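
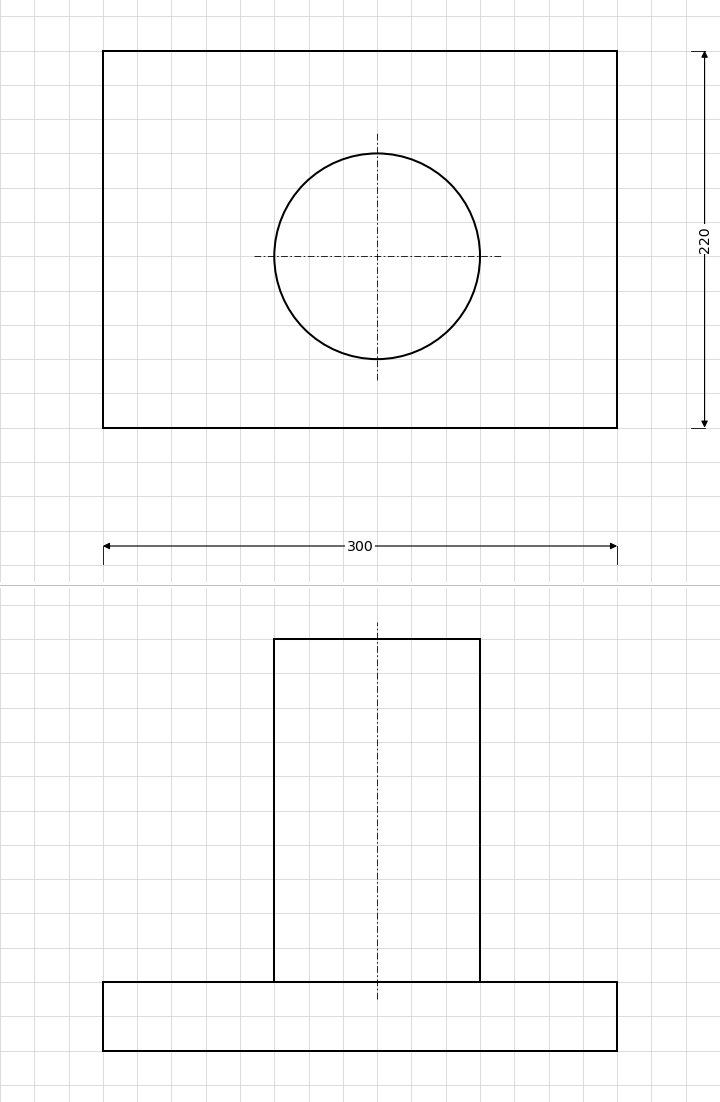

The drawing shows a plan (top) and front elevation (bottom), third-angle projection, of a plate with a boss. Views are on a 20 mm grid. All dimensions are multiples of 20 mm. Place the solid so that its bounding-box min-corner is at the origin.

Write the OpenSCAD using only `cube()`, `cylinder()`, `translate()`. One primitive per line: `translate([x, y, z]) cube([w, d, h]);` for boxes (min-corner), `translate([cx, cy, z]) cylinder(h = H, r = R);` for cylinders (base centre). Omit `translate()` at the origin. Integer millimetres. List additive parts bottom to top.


cube([300, 220, 40]);
translate([160, 100, 40]) cylinder(h = 200, r = 60);


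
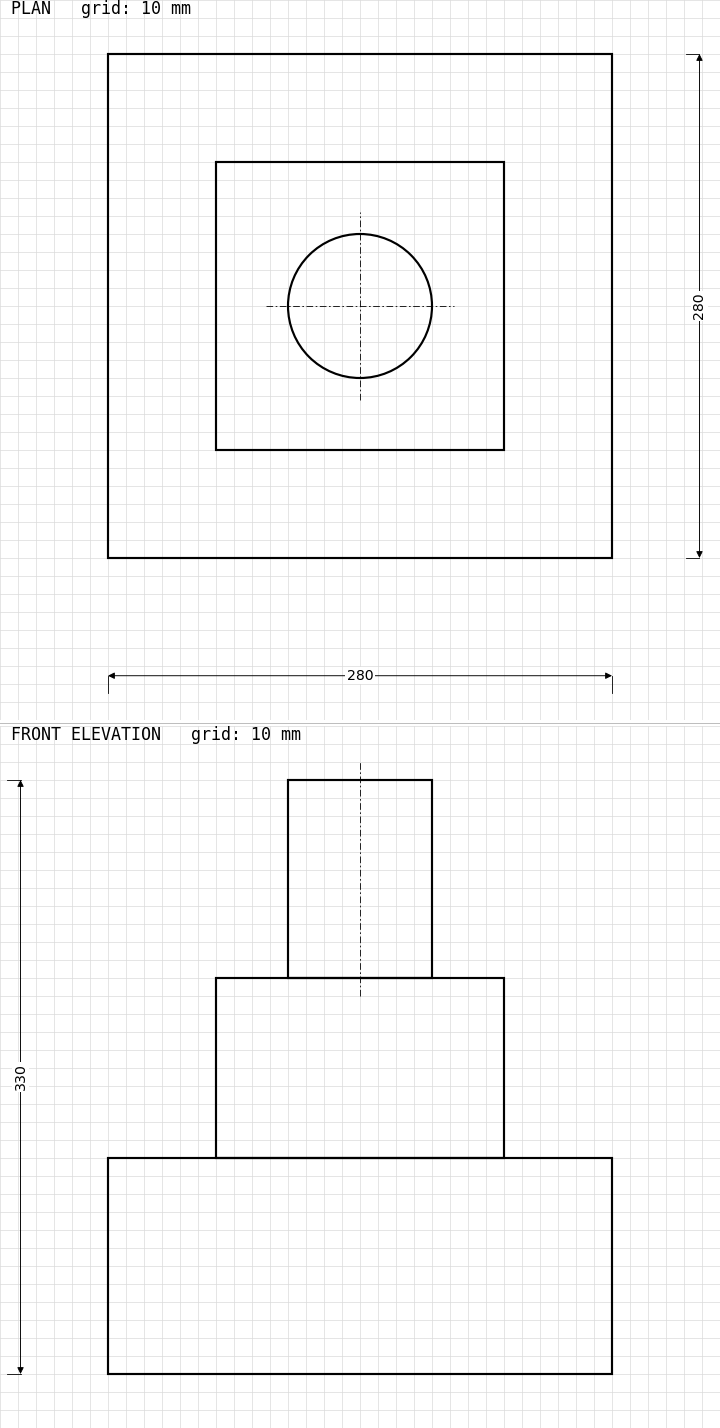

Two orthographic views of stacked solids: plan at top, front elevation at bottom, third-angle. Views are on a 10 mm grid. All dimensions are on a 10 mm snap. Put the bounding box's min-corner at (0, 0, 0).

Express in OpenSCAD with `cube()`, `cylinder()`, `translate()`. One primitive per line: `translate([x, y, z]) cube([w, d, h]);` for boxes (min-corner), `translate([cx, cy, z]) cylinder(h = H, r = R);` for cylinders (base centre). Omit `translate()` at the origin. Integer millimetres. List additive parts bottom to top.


cube([280, 280, 120]);
translate([60, 60, 120]) cube([160, 160, 100]);
translate([140, 140, 220]) cylinder(h = 110, r = 40);


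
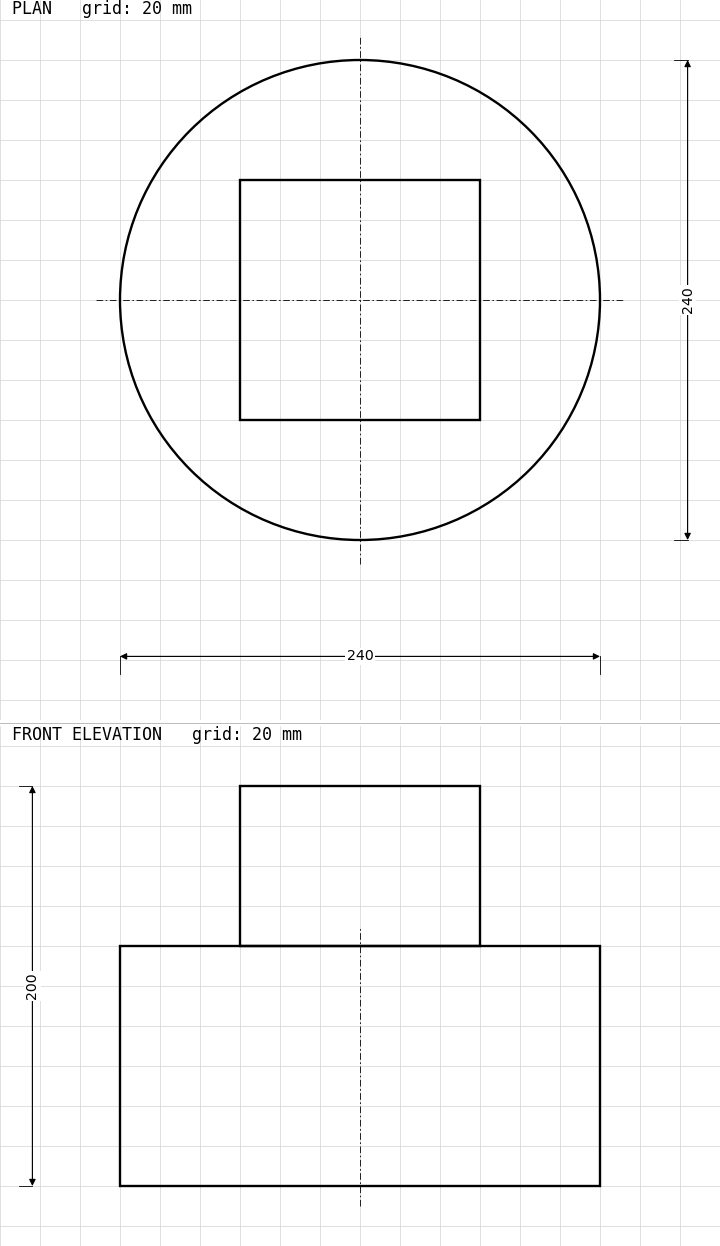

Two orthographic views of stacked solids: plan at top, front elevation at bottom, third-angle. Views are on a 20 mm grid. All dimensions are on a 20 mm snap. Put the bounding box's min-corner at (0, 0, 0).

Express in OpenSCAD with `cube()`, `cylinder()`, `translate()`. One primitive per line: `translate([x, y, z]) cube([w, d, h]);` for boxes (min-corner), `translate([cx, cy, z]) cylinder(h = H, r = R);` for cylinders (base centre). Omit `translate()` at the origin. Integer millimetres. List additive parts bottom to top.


translate([120, 120, 0]) cylinder(h = 120, r = 120);
translate([60, 60, 120]) cube([120, 120, 80]);


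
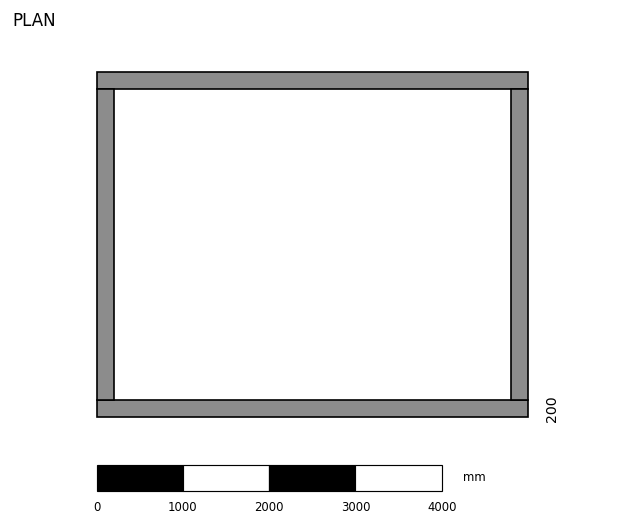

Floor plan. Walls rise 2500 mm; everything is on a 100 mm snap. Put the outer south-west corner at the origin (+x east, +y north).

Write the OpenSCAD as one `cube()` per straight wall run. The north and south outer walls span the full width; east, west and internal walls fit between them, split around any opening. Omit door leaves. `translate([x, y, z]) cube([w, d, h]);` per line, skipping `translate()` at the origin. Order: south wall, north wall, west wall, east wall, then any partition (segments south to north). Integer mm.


cube([5000, 200, 2500]);
translate([0, 3800, 0]) cube([5000, 200, 2500]);
translate([0, 200, 0]) cube([200, 3600, 2500]);
translate([4800, 200, 0]) cube([200, 3600, 2500]);


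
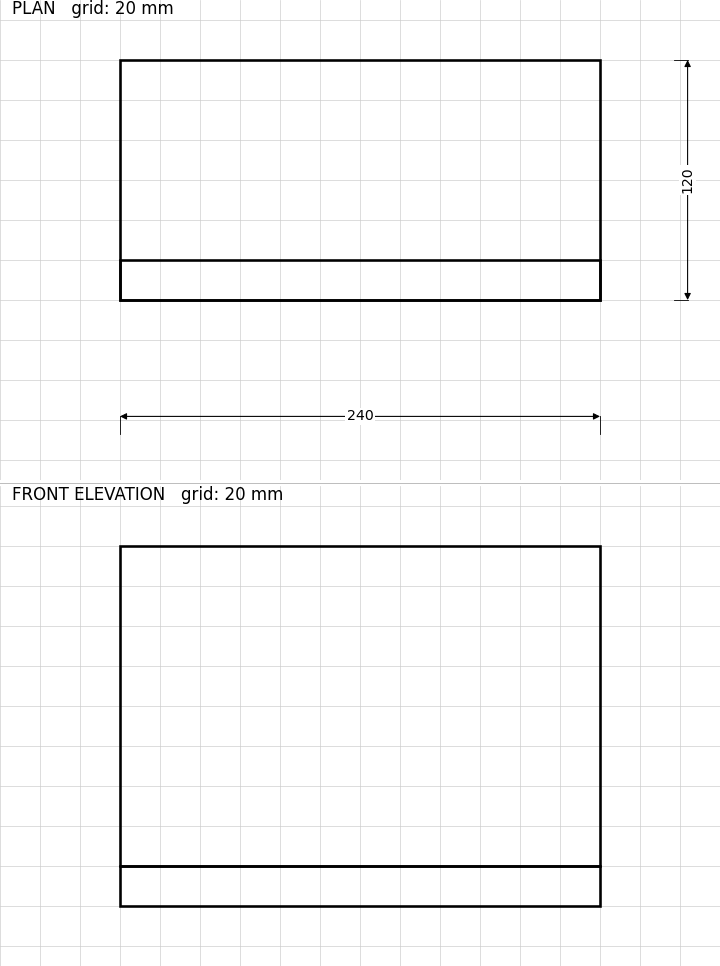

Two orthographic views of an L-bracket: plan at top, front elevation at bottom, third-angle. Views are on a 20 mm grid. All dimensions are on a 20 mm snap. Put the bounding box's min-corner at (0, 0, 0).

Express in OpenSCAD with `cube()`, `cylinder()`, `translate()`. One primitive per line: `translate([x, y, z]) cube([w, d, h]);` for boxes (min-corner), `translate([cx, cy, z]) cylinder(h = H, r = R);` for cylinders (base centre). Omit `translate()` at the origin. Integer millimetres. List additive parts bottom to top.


cube([240, 120, 20]);
translate([0, 0, 20]) cube([240, 20, 160]);


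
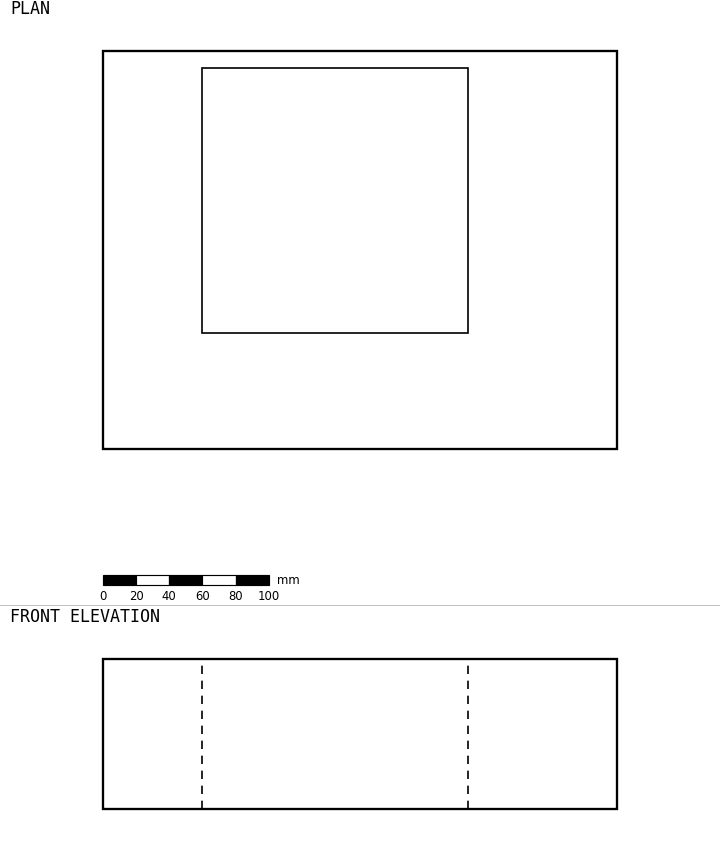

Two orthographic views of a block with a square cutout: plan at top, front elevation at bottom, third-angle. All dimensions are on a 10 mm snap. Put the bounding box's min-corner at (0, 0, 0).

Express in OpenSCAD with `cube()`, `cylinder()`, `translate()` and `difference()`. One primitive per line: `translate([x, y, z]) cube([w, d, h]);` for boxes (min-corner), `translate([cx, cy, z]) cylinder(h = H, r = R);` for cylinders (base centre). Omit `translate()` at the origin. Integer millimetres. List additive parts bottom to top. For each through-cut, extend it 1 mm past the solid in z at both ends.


difference() {
  cube([310, 240, 90]);
  translate([60, 70, -1]) cube([160, 160, 92]);
}


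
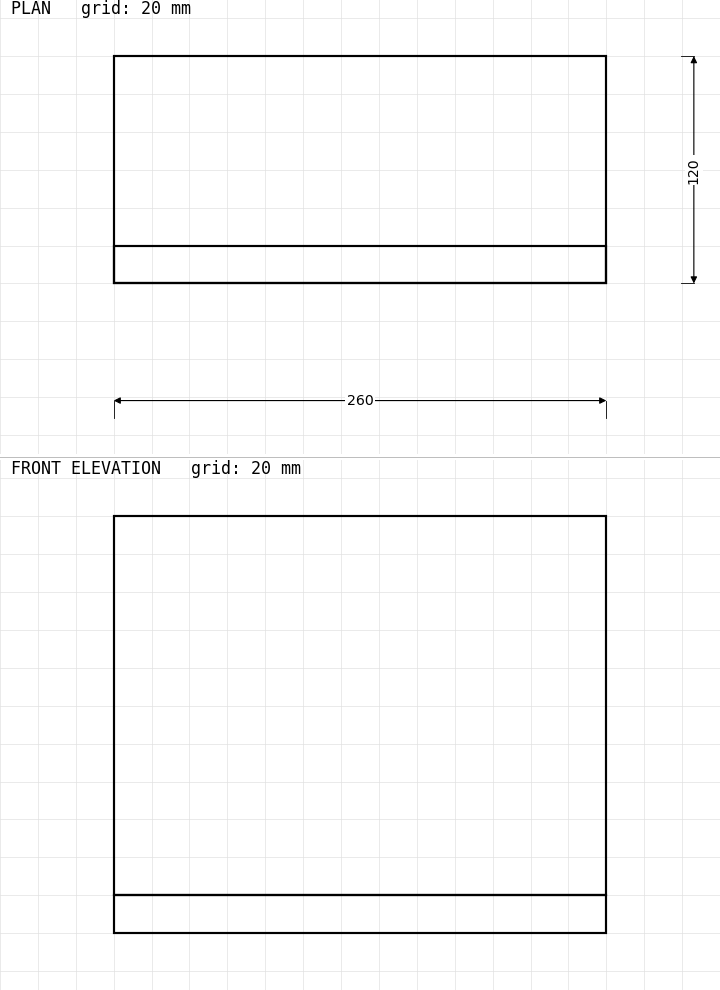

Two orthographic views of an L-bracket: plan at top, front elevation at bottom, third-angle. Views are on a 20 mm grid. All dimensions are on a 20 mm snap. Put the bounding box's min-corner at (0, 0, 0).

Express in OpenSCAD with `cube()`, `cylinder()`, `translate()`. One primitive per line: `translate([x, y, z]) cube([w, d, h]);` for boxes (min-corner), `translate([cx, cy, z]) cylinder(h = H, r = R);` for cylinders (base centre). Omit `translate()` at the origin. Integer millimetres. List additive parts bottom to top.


cube([260, 120, 20]);
translate([0, 0, 20]) cube([260, 20, 200]);


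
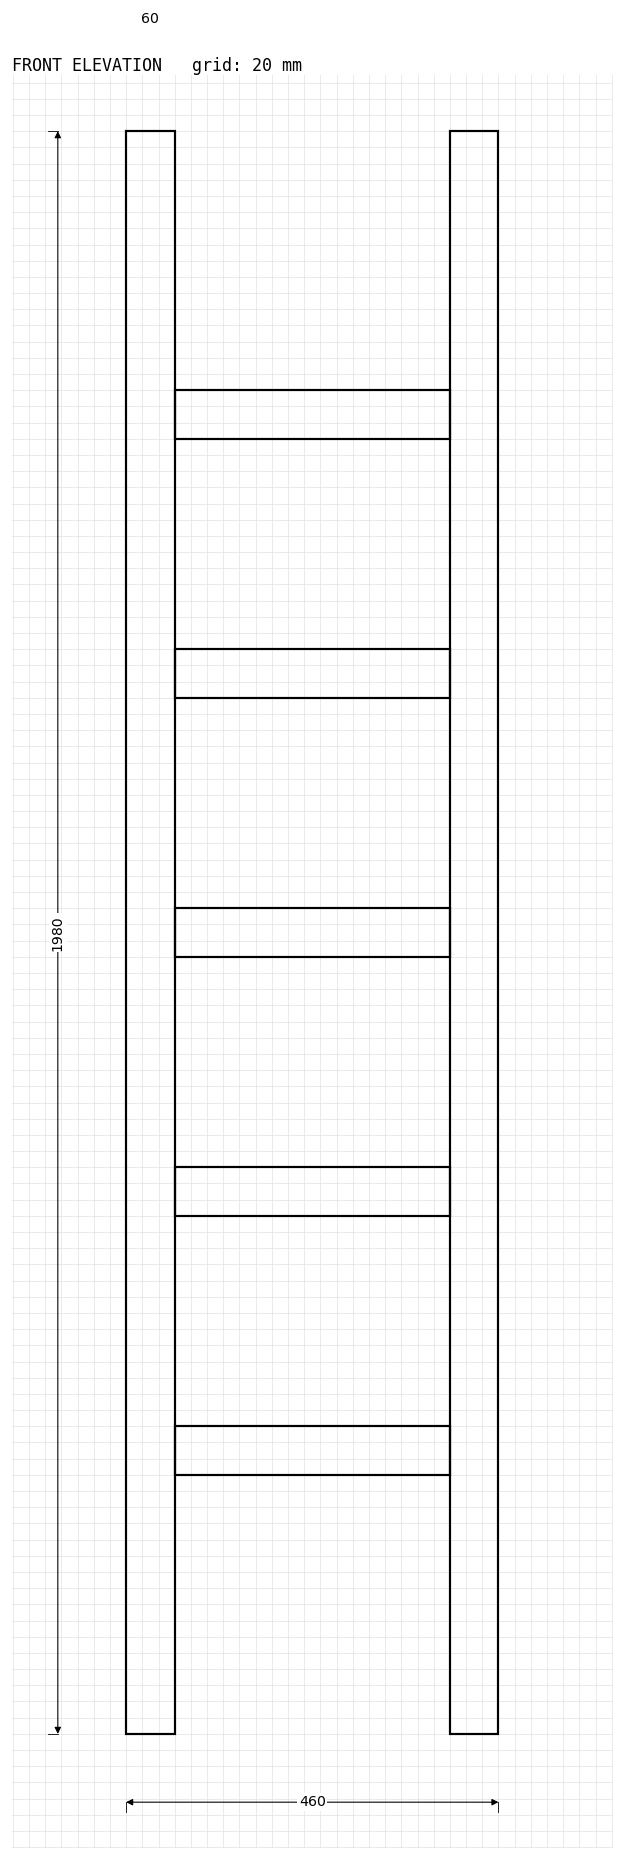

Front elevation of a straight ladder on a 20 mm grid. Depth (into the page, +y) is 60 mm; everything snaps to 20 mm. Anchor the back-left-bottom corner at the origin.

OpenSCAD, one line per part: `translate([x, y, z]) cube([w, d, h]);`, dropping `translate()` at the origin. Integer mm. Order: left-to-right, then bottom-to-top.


cube([60, 60, 1980]);
translate([60, 0, 320]) cube([340, 60, 60]);
translate([60, 0, 640]) cube([340, 60, 60]);
translate([60, 0, 960]) cube([340, 60, 60]);
translate([60, 0, 1280]) cube([340, 60, 60]);
translate([60, 0, 1600]) cube([340, 60, 60]);
translate([400, 0, 0]) cube([60, 60, 1980]);


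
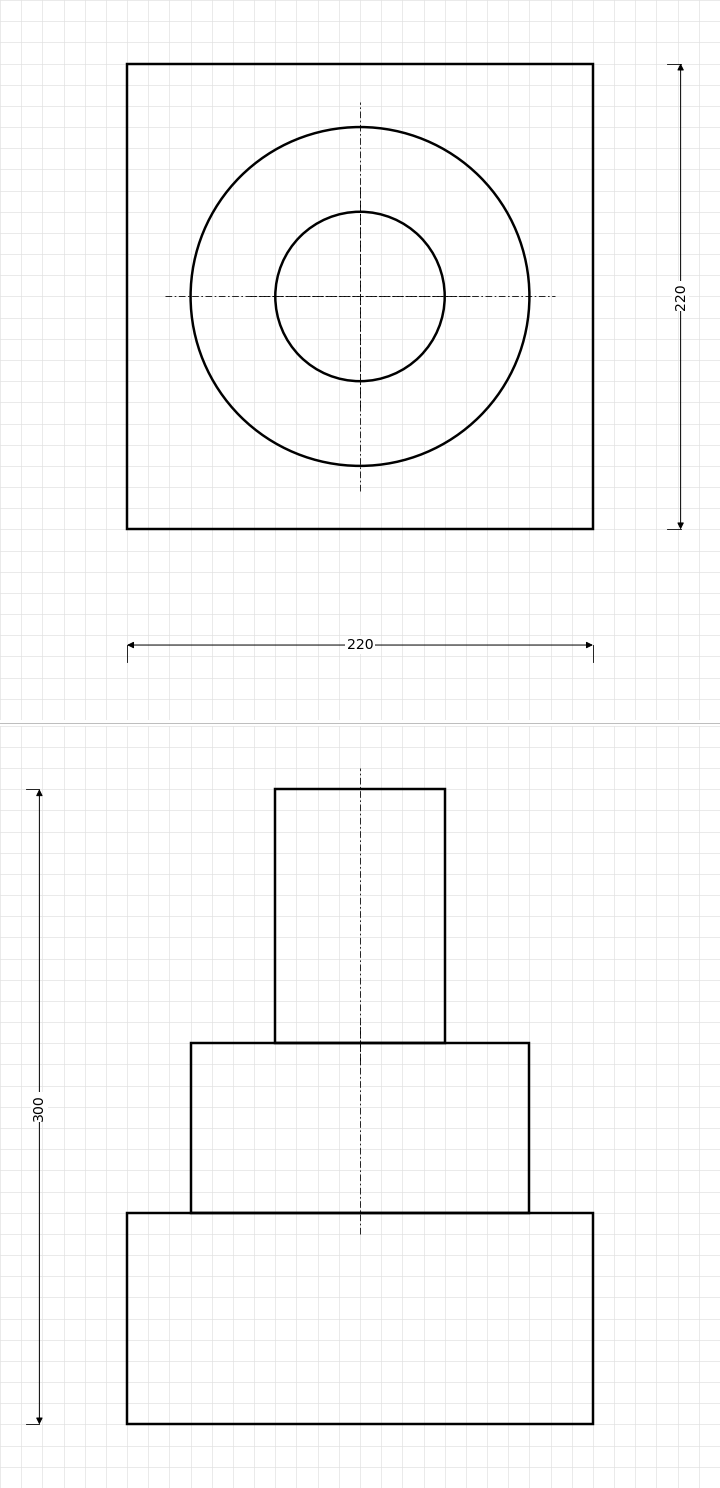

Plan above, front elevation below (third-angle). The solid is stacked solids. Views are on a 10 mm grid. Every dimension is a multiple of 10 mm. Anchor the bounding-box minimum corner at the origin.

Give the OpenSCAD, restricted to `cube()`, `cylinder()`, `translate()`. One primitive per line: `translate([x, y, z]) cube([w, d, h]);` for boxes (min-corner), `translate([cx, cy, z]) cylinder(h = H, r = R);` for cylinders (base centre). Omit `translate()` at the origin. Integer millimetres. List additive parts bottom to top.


cube([220, 220, 100]);
translate([110, 110, 100]) cylinder(h = 80, r = 80);
translate([110, 110, 180]) cylinder(h = 120, r = 40);


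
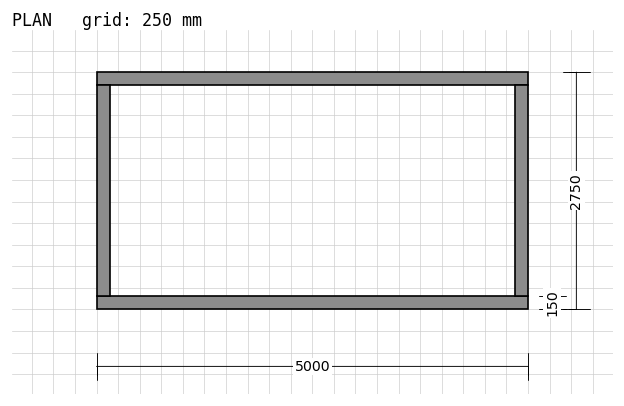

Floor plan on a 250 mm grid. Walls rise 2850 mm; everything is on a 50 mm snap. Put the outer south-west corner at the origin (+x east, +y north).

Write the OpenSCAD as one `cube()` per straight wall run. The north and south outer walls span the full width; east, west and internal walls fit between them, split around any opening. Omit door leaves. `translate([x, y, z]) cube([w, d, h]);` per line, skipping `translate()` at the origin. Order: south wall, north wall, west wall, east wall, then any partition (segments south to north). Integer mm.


cube([5000, 150, 2850]);
translate([0, 2600, 0]) cube([5000, 150, 2850]);
translate([0, 150, 0]) cube([150, 2450, 2850]);
translate([4850, 150, 0]) cube([150, 2450, 2850]);


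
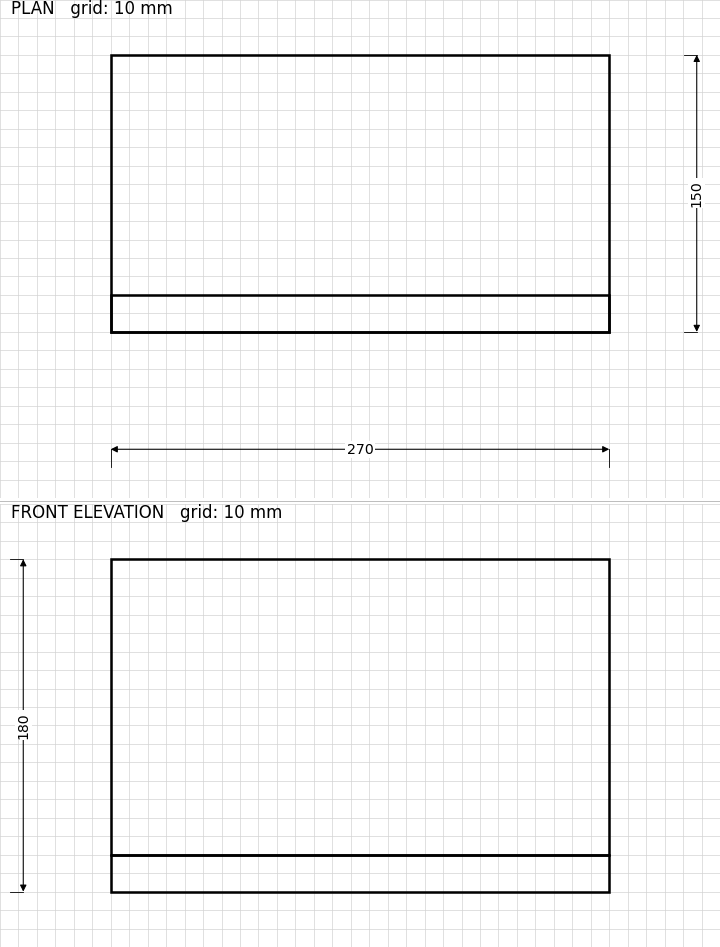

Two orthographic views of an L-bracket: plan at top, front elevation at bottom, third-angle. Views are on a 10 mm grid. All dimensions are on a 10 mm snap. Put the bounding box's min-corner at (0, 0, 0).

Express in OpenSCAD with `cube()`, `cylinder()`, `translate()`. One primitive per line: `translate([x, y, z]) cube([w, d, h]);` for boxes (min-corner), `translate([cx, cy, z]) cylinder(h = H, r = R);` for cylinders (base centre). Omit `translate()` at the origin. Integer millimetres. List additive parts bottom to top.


cube([270, 150, 20]);
translate([0, 0, 20]) cube([270, 20, 160]);


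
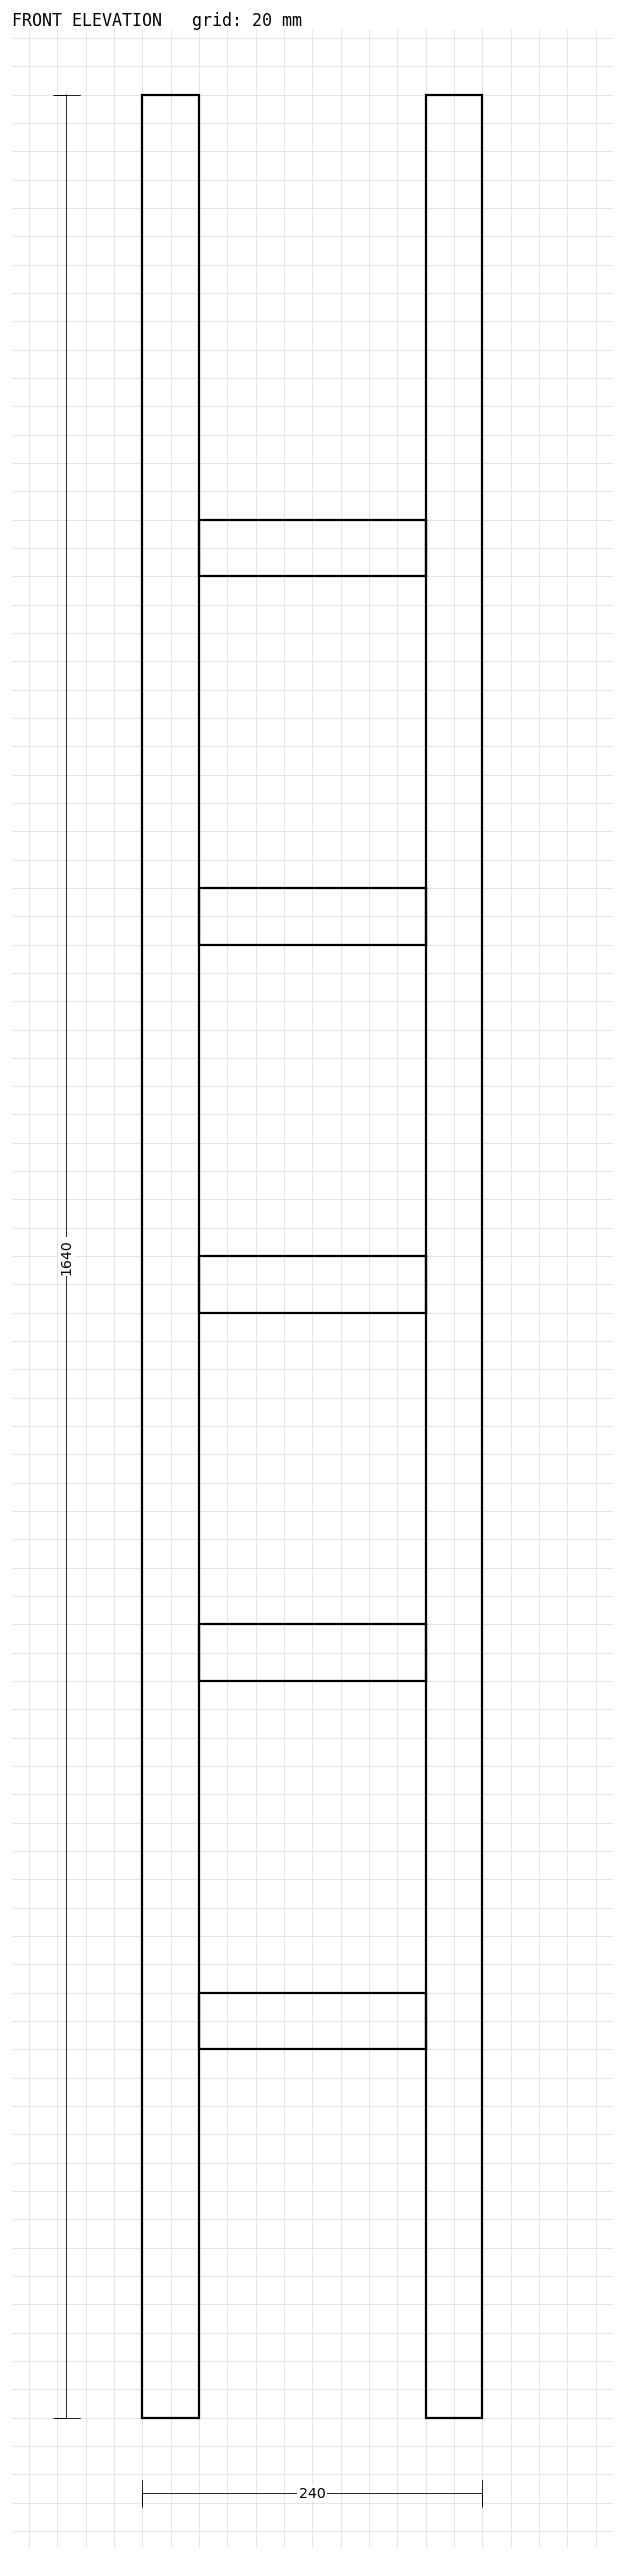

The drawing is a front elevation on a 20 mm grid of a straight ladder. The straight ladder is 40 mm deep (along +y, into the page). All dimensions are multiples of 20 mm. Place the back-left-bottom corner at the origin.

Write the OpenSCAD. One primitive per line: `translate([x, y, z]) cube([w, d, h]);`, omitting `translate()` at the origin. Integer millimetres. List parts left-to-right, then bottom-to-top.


cube([40, 40, 1640]);
translate([40, 0, 260]) cube([160, 40, 40]);
translate([40, 0, 520]) cube([160, 40, 40]);
translate([40, 0, 780]) cube([160, 40, 40]);
translate([40, 0, 1040]) cube([160, 40, 40]);
translate([40, 0, 1300]) cube([160, 40, 40]);
translate([200, 0, 0]) cube([40, 40, 1640]);


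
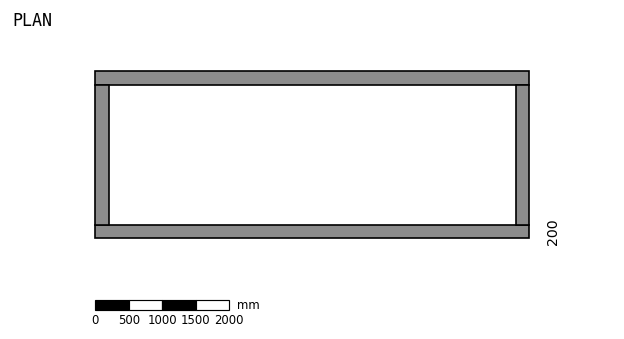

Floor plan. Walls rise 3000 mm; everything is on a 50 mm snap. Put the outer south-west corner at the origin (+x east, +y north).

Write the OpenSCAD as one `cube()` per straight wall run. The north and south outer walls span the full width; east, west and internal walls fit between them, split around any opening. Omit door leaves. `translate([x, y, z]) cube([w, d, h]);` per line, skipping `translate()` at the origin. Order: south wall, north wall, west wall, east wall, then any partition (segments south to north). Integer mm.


cube([6500, 200, 3000]);
translate([0, 2300, 0]) cube([6500, 200, 3000]);
translate([0, 200, 0]) cube([200, 2100, 3000]);
translate([6300, 200, 0]) cube([200, 2100, 3000]);


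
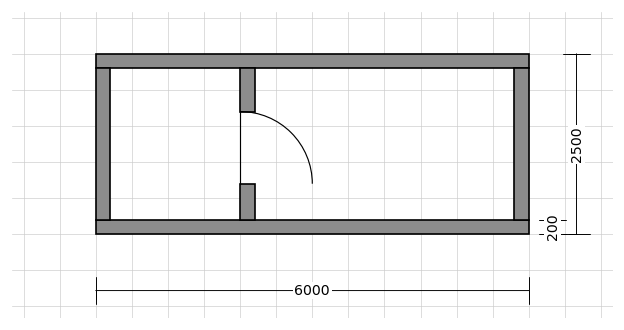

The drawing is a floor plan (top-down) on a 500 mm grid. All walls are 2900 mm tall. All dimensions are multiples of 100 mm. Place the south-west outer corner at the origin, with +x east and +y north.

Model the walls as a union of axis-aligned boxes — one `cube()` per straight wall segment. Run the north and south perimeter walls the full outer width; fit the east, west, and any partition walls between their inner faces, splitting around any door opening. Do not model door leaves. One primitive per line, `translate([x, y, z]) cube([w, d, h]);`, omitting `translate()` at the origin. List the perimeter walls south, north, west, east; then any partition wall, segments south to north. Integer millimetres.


cube([6000, 200, 2900]);
translate([0, 2300, 0]) cube([6000, 200, 2900]);
translate([0, 200, 0]) cube([200, 2100, 2900]);
translate([5800, 200, 0]) cube([200, 2100, 2900]);
translate([2000, 200, 0]) cube([200, 500, 2900]);
translate([2000, 1700, 0]) cube([200, 600, 2900]);


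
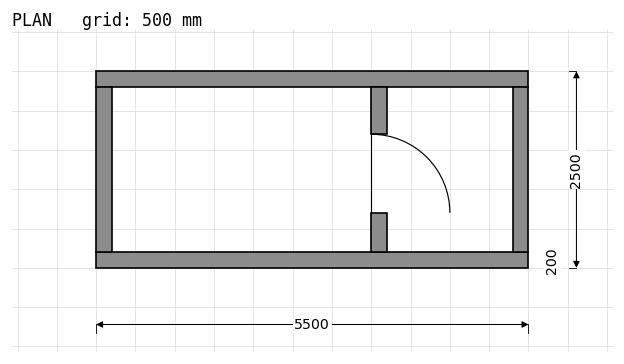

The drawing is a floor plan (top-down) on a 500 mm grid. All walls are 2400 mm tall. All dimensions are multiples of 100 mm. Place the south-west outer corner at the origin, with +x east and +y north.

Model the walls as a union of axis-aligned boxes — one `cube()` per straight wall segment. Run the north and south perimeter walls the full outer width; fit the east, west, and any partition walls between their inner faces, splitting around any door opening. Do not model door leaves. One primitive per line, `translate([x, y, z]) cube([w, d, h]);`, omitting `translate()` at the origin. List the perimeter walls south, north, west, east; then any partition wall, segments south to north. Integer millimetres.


cube([5500, 200, 2400]);
translate([0, 2300, 0]) cube([5500, 200, 2400]);
translate([0, 200, 0]) cube([200, 2100, 2400]);
translate([5300, 200, 0]) cube([200, 2100, 2400]);
translate([3500, 200, 0]) cube([200, 500, 2400]);
translate([3500, 1700, 0]) cube([200, 600, 2400]);


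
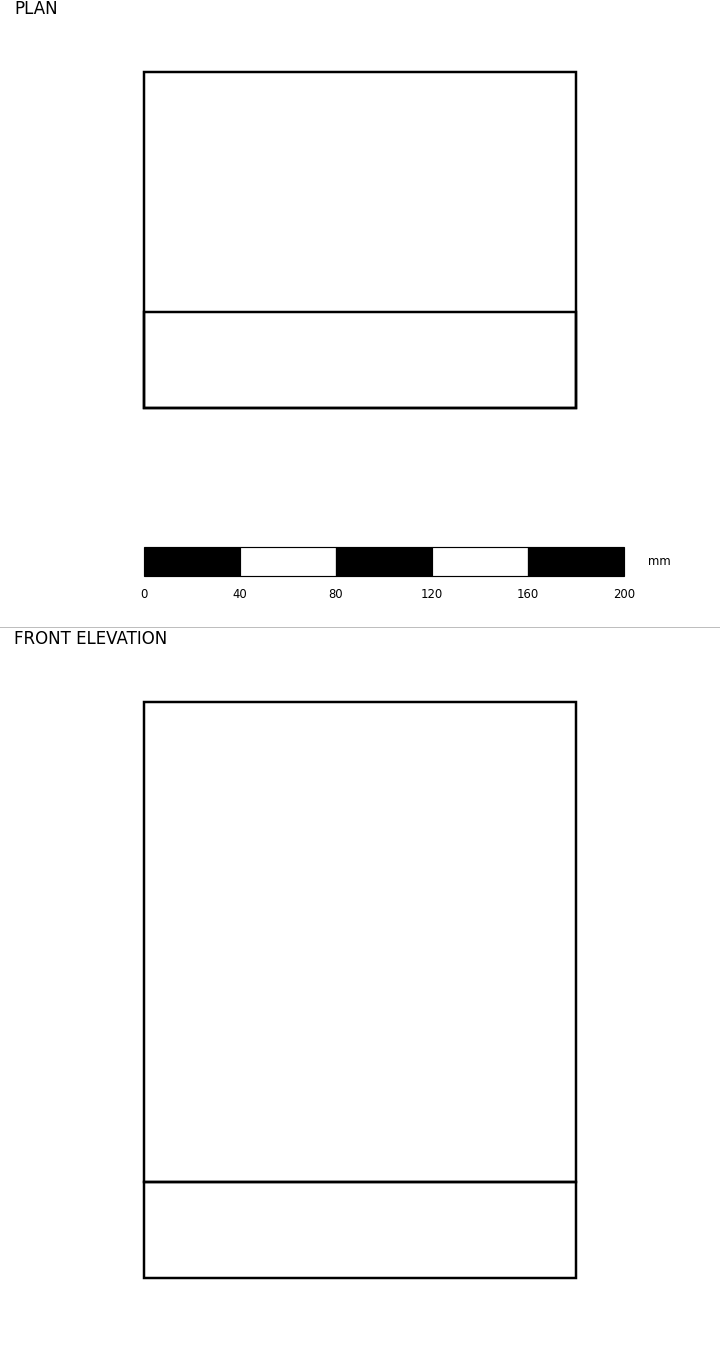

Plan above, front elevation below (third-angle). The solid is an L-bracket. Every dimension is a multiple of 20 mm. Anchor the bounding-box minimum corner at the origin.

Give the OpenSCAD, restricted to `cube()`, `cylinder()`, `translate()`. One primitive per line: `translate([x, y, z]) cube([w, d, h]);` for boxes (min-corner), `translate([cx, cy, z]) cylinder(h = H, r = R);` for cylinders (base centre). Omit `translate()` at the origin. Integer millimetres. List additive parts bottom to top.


cube([180, 140, 40]);
translate([0, 0, 40]) cube([180, 40, 200]);


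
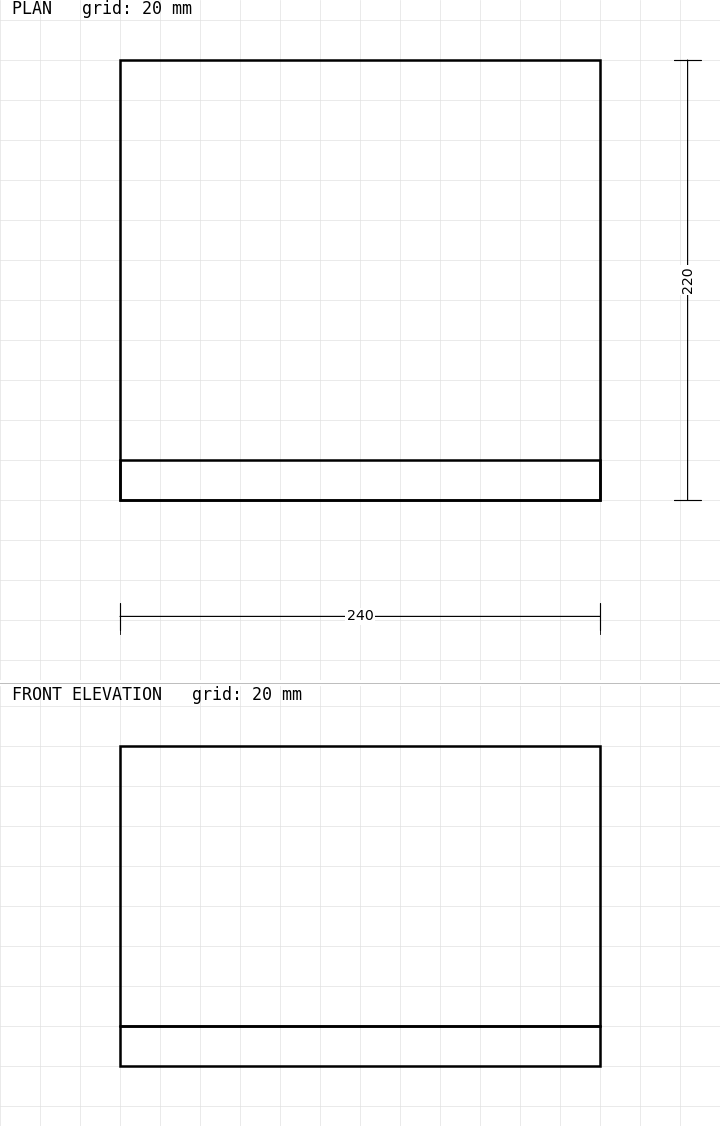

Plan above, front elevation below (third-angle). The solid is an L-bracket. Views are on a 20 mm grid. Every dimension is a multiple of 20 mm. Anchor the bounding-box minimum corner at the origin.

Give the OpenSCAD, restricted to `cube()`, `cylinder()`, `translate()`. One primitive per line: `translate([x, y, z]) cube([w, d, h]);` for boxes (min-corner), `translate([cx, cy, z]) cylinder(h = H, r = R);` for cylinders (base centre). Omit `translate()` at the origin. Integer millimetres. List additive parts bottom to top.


cube([240, 220, 20]);
translate([0, 0, 20]) cube([240, 20, 140]);


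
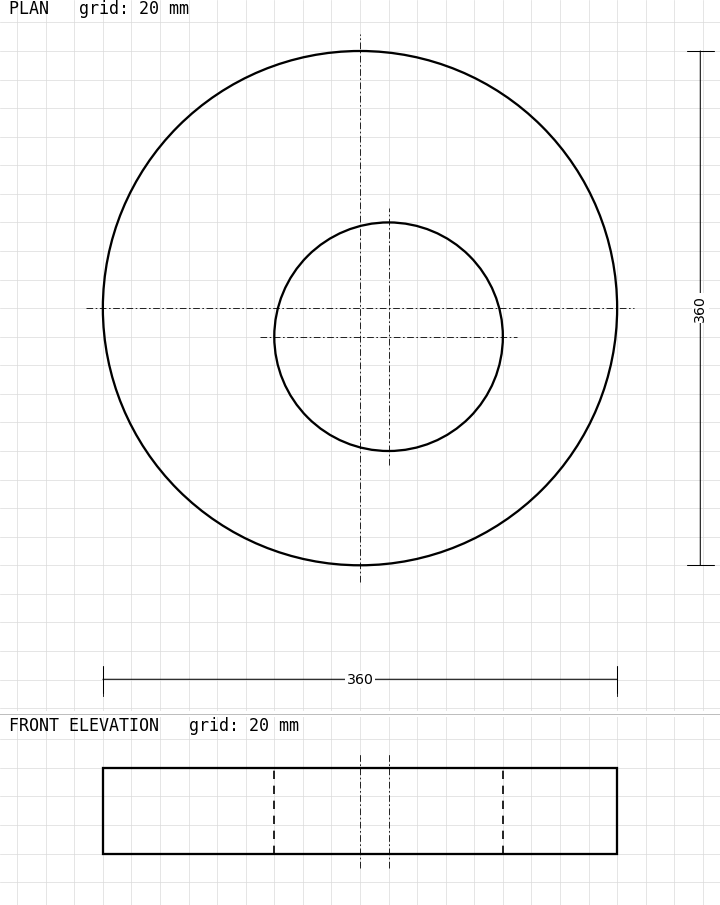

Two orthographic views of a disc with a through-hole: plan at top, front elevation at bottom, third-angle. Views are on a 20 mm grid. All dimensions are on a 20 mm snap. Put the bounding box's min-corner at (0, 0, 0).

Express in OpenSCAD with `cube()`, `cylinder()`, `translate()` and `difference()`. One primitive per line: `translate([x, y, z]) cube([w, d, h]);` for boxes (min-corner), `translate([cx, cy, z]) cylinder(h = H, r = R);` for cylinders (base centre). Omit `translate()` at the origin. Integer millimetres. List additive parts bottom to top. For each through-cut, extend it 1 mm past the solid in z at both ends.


difference() {
  translate([180, 180, 0]) cylinder(h = 60, r = 180);
  translate([200, 160, -1]) cylinder(h = 62, r = 80);
}


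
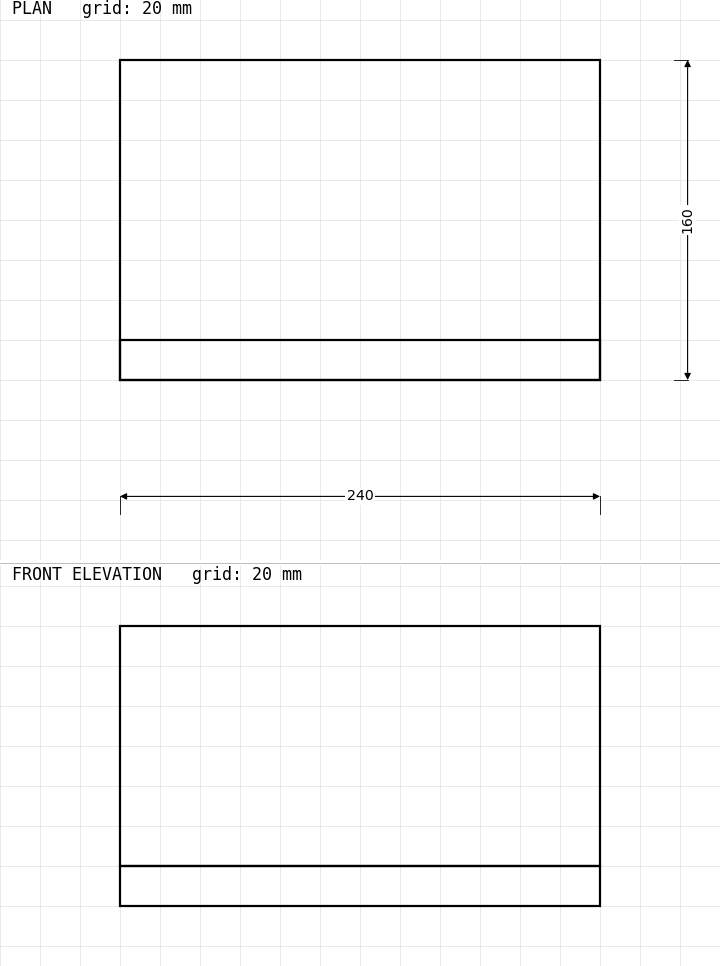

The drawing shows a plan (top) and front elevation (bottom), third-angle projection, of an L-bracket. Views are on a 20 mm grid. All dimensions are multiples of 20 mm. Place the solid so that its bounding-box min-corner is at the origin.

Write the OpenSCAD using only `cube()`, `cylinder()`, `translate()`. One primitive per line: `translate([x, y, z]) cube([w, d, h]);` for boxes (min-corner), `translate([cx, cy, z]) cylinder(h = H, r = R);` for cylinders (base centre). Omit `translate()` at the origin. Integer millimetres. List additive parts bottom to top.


cube([240, 160, 20]);
translate([0, 0, 20]) cube([240, 20, 120]);


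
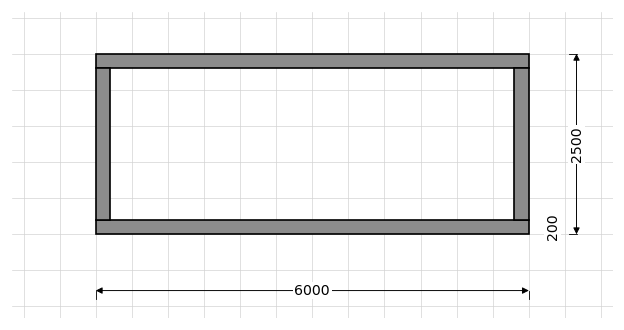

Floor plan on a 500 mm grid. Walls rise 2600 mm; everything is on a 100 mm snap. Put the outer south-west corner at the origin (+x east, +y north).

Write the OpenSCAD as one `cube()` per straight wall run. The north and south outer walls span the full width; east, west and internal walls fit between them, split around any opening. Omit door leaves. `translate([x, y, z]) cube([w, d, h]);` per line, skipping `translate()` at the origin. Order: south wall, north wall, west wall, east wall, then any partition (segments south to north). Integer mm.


cube([6000, 200, 2600]);
translate([0, 2300, 0]) cube([6000, 200, 2600]);
translate([0, 200, 0]) cube([200, 2100, 2600]);
translate([5800, 200, 0]) cube([200, 2100, 2600]);


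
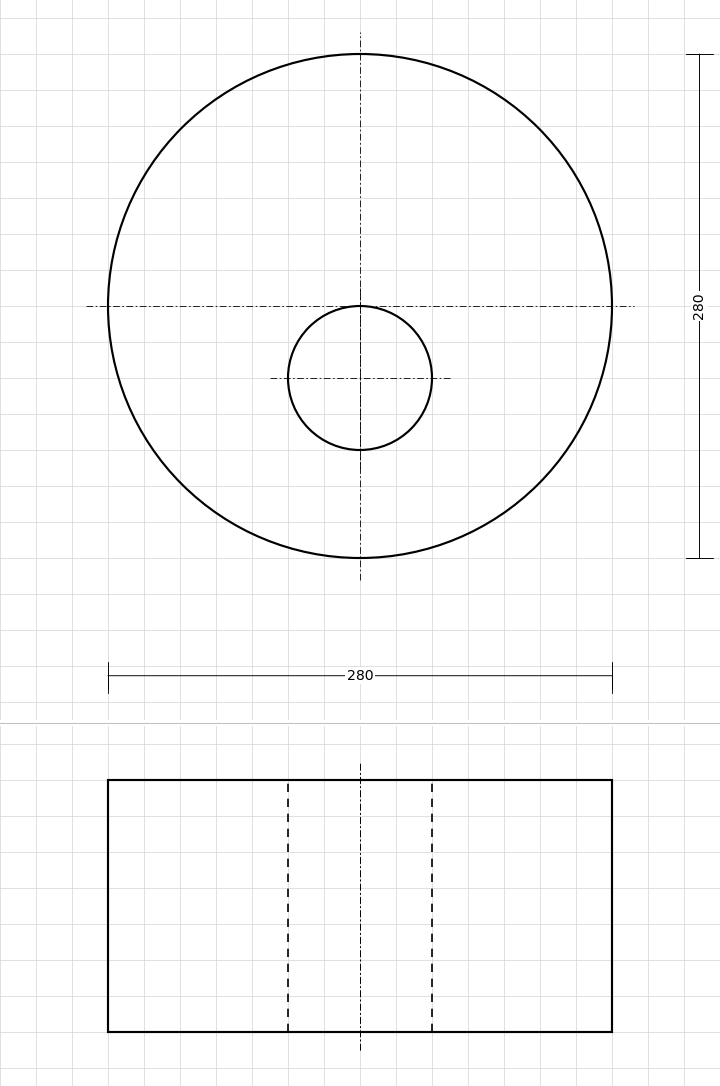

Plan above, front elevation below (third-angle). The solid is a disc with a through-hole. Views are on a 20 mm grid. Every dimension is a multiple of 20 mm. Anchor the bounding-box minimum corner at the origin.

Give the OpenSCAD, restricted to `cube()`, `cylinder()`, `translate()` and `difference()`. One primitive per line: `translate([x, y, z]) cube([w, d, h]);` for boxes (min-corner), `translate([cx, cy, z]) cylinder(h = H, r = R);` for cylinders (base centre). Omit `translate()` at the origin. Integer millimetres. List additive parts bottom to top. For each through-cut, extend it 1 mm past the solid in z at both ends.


difference() {
  translate([140, 140, 0]) cylinder(h = 140, r = 140);
  translate([140, 100, -1]) cylinder(h = 142, r = 40);
}


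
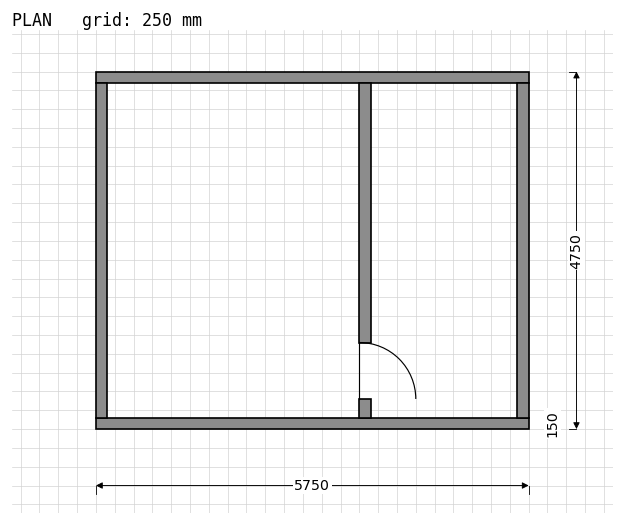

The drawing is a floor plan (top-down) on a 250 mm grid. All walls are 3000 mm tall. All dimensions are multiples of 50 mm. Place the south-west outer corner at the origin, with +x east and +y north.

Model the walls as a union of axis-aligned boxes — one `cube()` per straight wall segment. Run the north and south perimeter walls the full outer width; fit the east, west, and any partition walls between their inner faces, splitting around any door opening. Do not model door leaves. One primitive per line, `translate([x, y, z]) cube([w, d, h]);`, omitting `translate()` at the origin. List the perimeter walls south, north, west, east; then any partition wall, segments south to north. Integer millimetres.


cube([5750, 150, 3000]);
translate([0, 4600, 0]) cube([5750, 150, 3000]);
translate([0, 150, 0]) cube([150, 4450, 3000]);
translate([5600, 150, 0]) cube([150, 4450, 3000]);
translate([3500, 150, 0]) cube([150, 250, 3000]);
translate([3500, 1150, 0]) cube([150, 3450, 3000]);


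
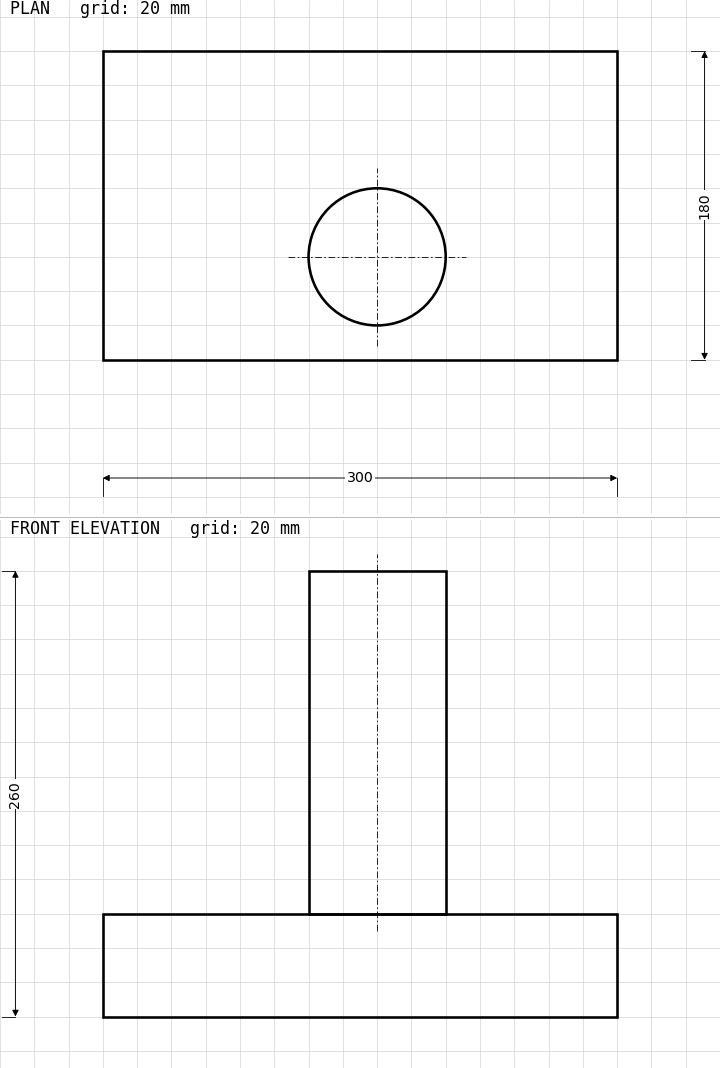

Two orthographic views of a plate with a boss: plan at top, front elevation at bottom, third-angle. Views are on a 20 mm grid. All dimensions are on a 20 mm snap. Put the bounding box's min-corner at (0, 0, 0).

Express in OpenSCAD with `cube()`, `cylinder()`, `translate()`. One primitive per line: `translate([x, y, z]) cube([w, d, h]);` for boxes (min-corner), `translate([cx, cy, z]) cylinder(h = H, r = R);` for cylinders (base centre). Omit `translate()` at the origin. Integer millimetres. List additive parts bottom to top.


cube([300, 180, 60]);
translate([160, 60, 60]) cylinder(h = 200, r = 40);


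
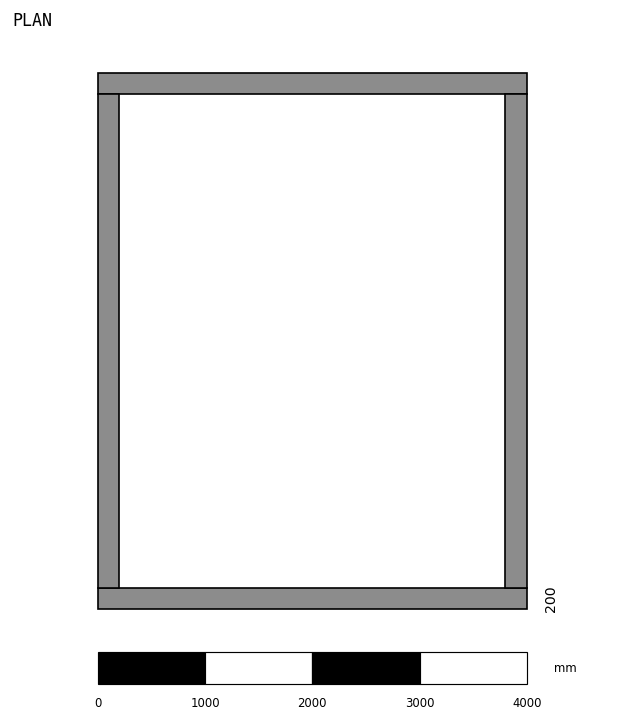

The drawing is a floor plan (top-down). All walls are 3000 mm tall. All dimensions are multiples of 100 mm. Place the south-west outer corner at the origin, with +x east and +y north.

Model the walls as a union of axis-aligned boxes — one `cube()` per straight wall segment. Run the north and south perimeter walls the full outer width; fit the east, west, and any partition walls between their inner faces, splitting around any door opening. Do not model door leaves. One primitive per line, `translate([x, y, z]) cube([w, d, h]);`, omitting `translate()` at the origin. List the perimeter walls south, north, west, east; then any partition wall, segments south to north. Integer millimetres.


cube([4000, 200, 3000]);
translate([0, 4800, 0]) cube([4000, 200, 3000]);
translate([0, 200, 0]) cube([200, 4600, 3000]);
translate([3800, 200, 0]) cube([200, 4600, 3000]);


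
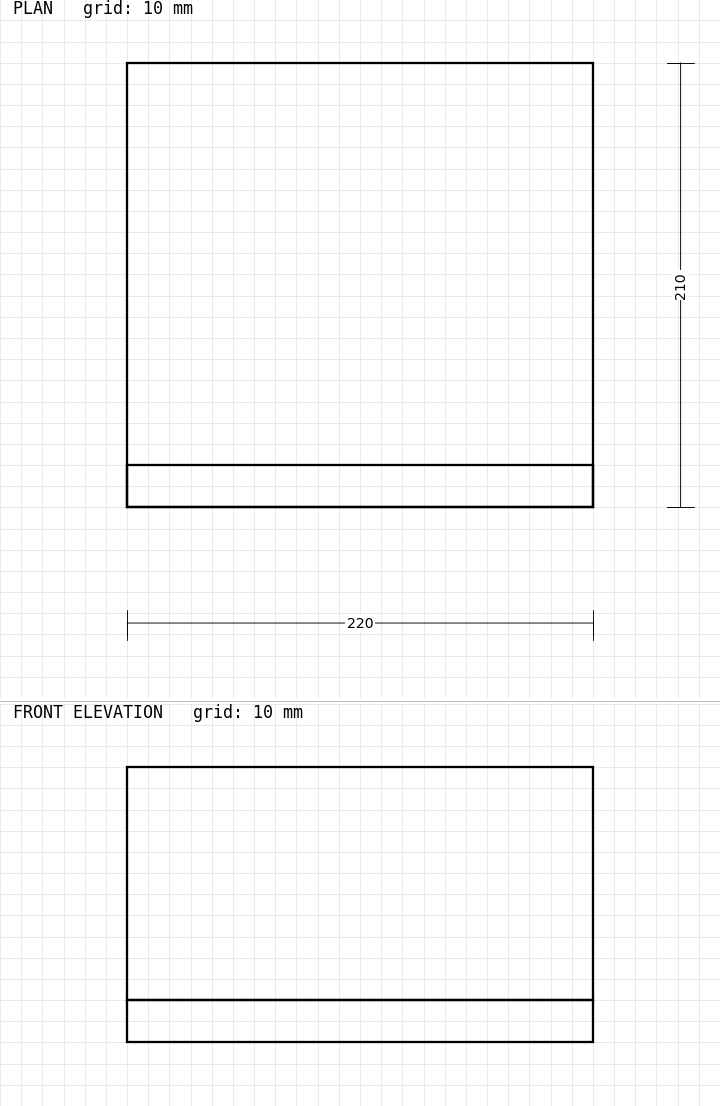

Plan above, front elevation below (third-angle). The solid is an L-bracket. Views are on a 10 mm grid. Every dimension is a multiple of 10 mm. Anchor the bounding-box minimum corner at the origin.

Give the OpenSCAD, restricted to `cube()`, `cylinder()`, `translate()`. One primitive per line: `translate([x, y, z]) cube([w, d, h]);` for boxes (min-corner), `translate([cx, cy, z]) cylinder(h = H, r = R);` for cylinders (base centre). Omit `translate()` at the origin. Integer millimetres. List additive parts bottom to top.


cube([220, 210, 20]);
translate([0, 0, 20]) cube([220, 20, 110]);


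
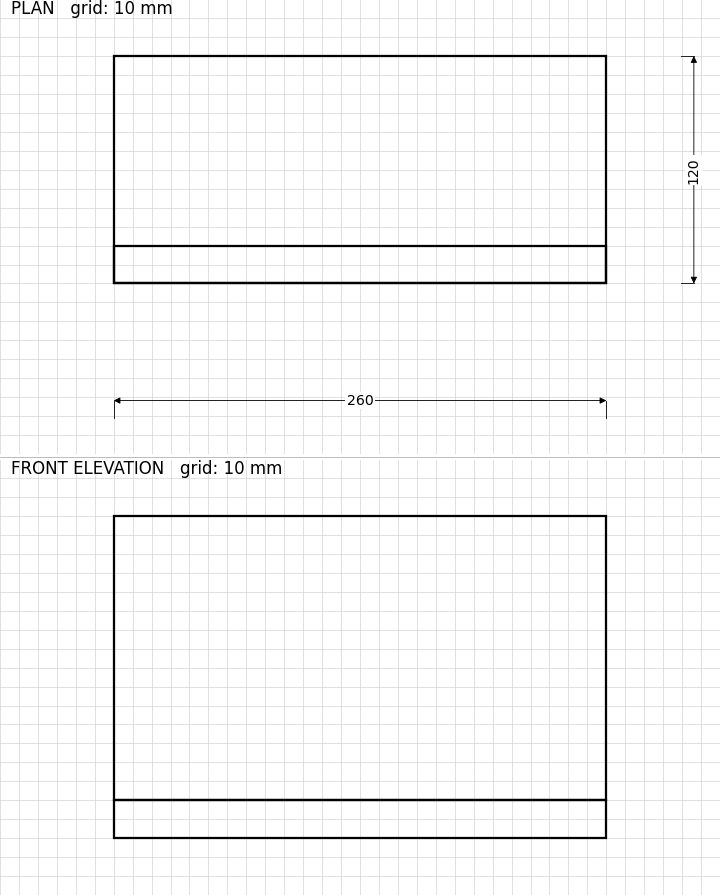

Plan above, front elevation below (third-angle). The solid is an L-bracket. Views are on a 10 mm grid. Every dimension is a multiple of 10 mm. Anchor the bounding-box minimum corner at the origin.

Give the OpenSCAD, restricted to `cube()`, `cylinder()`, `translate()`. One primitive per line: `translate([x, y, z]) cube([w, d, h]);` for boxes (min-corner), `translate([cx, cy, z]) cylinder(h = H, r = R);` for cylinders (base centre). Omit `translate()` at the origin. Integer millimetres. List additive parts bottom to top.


cube([260, 120, 20]);
translate([0, 0, 20]) cube([260, 20, 150]);


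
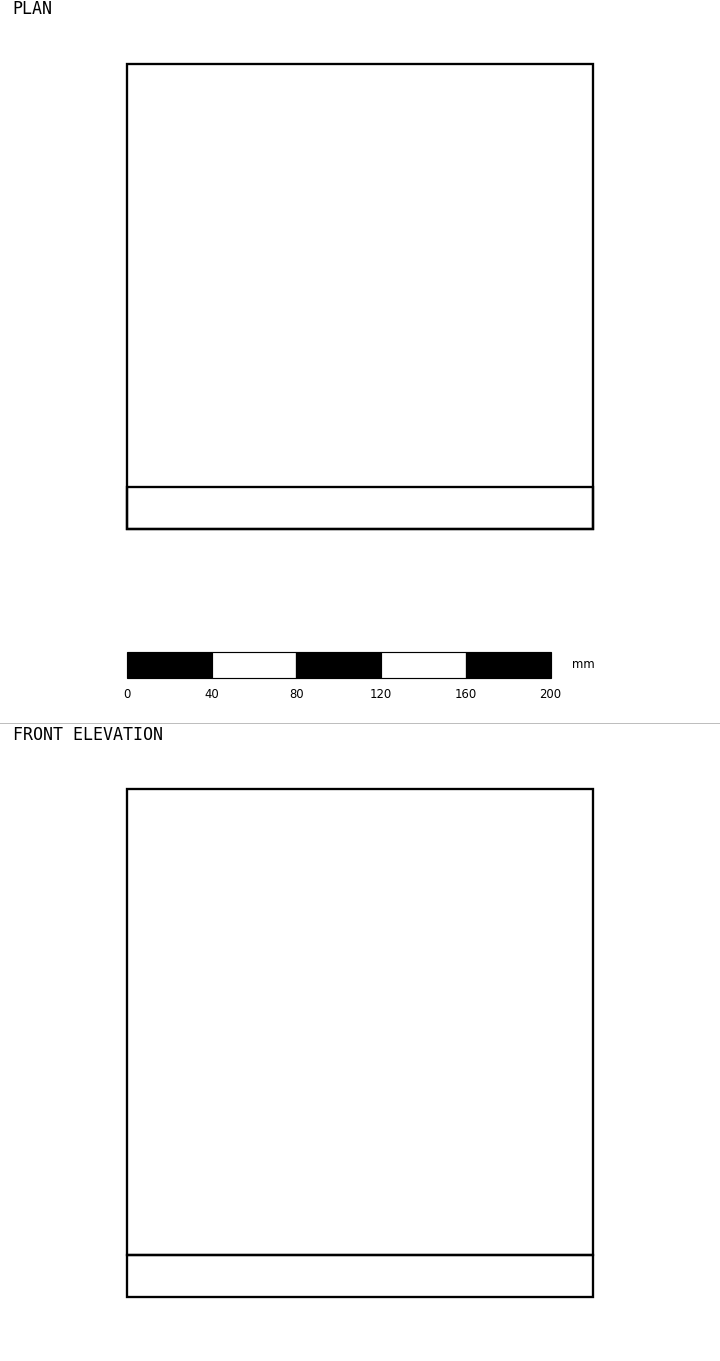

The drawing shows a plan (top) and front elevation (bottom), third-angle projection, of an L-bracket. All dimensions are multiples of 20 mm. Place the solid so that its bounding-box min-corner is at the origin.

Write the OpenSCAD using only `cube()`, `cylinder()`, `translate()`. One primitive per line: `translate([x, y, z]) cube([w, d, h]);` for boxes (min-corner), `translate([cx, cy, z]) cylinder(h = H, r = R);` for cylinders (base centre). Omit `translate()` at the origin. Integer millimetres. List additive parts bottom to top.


cube([220, 220, 20]);
translate([0, 0, 20]) cube([220, 20, 220]);


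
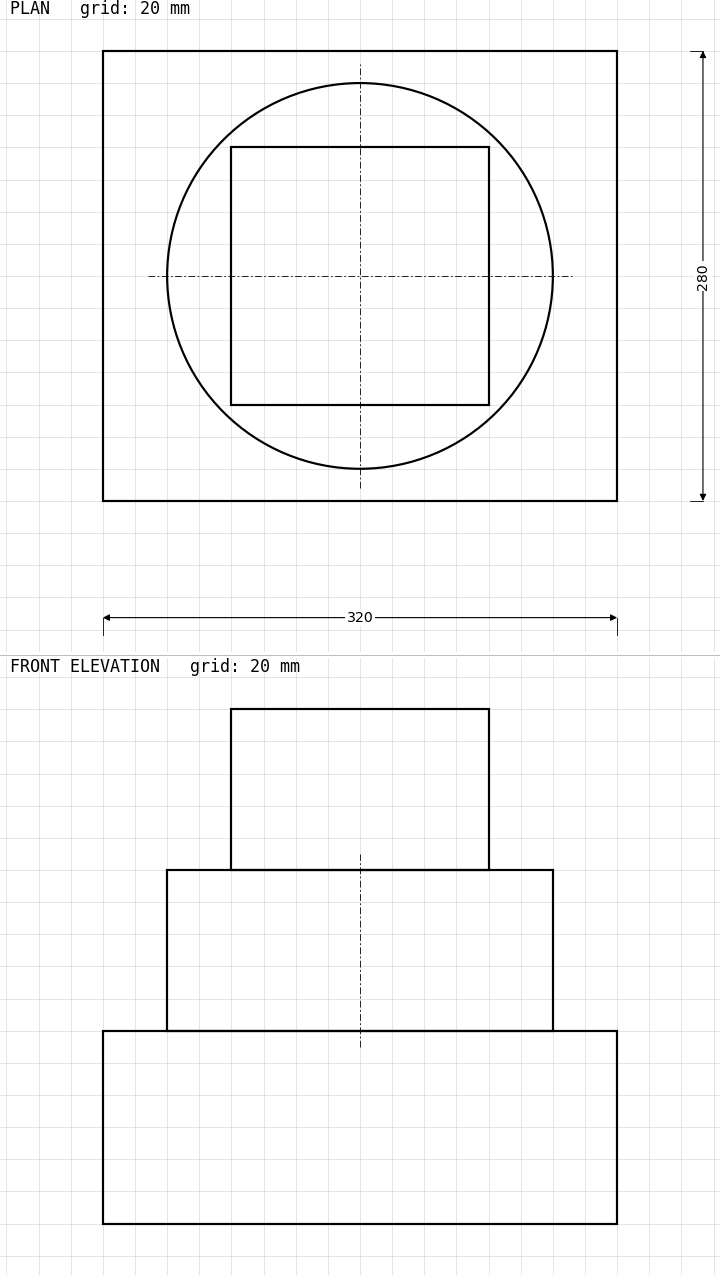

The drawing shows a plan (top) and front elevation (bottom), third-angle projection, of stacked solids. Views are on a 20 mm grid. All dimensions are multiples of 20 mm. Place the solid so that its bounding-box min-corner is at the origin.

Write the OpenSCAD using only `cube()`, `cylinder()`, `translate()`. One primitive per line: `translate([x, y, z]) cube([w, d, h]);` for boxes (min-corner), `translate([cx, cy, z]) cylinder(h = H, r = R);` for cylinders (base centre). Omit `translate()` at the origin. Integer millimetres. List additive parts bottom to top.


cube([320, 280, 120]);
translate([160, 140, 120]) cylinder(h = 100, r = 120);
translate([80, 60, 220]) cube([160, 160, 100]);


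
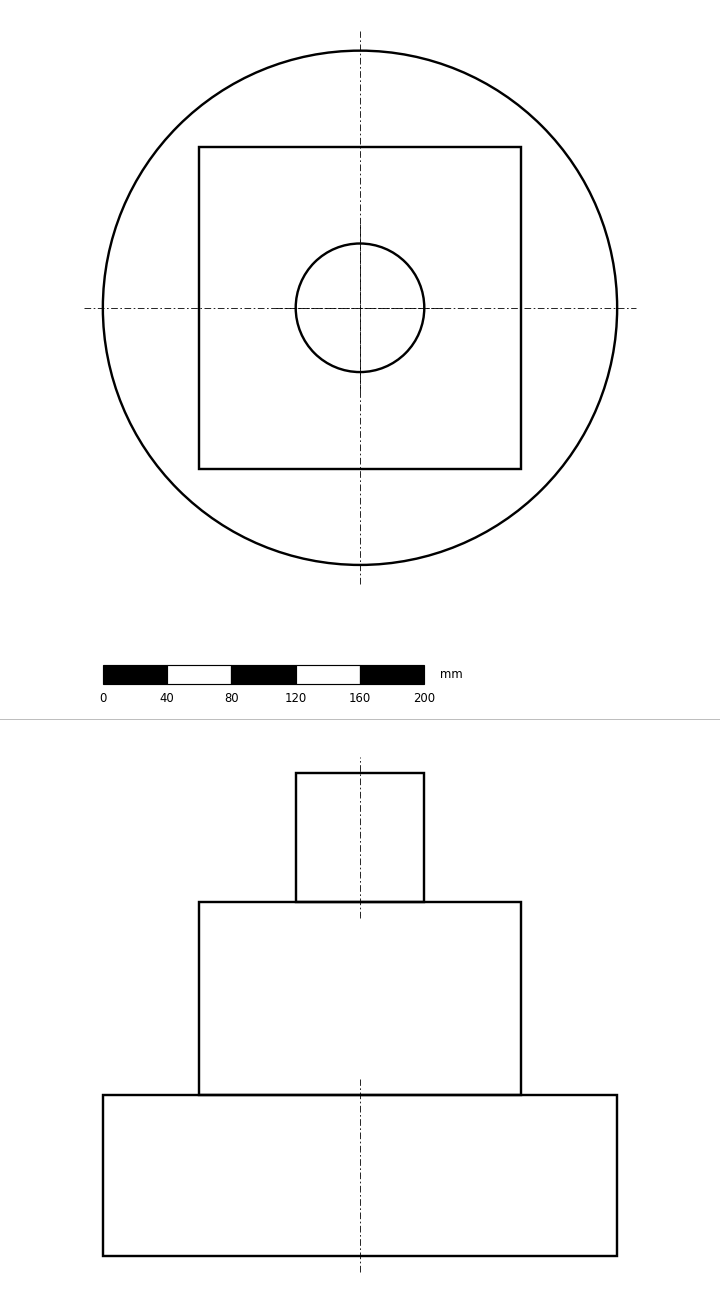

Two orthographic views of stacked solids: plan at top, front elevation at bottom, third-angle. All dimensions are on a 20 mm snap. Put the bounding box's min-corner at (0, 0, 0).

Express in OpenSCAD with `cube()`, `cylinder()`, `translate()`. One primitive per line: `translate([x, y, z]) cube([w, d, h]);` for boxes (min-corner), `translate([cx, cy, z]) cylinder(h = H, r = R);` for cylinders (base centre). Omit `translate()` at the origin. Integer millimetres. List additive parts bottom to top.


translate([160, 160, 0]) cylinder(h = 100, r = 160);
translate([60, 60, 100]) cube([200, 200, 120]);
translate([160, 160, 220]) cylinder(h = 80, r = 40);


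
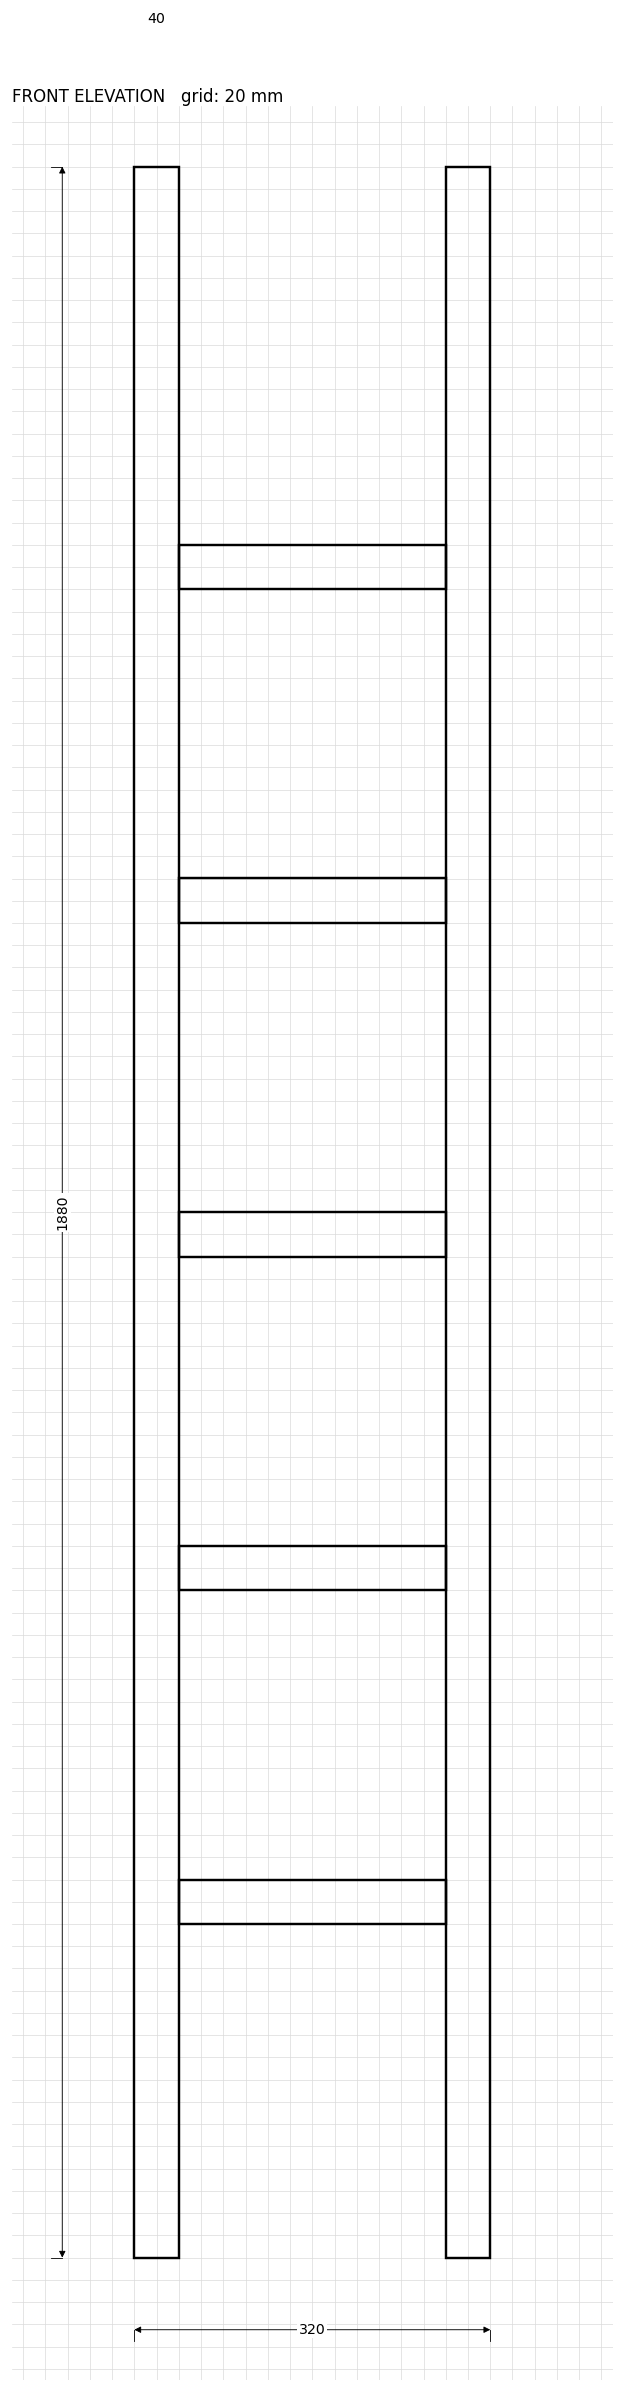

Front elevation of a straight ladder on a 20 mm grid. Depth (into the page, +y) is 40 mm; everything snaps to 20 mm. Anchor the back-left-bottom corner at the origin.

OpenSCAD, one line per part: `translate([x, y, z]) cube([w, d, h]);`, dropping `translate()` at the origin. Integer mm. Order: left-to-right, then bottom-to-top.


cube([40, 40, 1880]);
translate([40, 0, 300]) cube([240, 40, 40]);
translate([40, 0, 600]) cube([240, 40, 40]);
translate([40, 0, 900]) cube([240, 40, 40]);
translate([40, 0, 1200]) cube([240, 40, 40]);
translate([40, 0, 1500]) cube([240, 40, 40]);
translate([280, 0, 0]) cube([40, 40, 1880]);


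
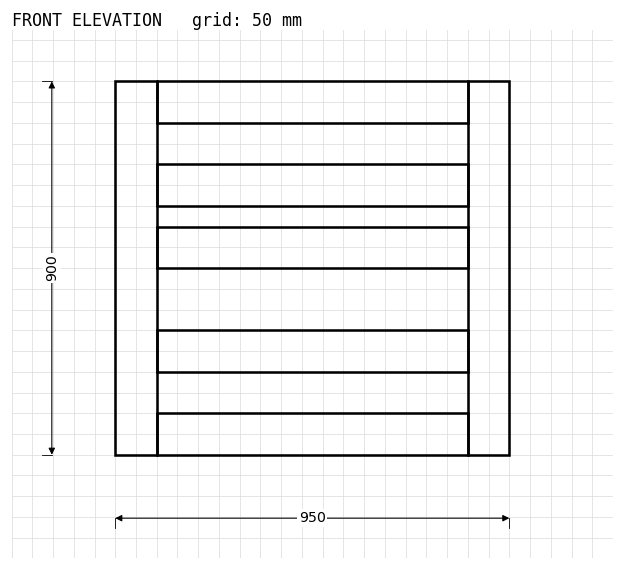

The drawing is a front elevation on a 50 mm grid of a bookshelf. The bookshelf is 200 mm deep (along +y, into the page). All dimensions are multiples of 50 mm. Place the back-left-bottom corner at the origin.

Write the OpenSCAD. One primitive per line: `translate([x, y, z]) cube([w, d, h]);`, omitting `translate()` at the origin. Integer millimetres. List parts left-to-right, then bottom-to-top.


cube([100, 200, 900]);
translate([100, 0, 0]) cube([750, 200, 100]);
translate([100, 0, 200]) cube([750, 200, 100]);
translate([100, 0, 450]) cube([750, 200, 100]);
translate([100, 0, 600]) cube([750, 200, 100]);
translate([100, 0, 800]) cube([750, 200, 100]);
translate([850, 0, 0]) cube([100, 200, 900]);


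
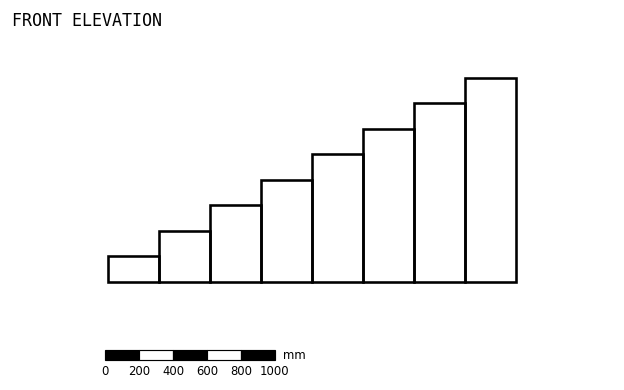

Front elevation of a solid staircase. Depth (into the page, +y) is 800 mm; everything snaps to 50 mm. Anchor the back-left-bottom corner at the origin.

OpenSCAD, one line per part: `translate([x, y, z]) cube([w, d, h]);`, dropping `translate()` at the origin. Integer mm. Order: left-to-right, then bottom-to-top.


cube([300, 800, 150]);
translate([300, 0, 0]) cube([300, 800, 300]);
translate([600, 0, 0]) cube([300, 800, 450]);
translate([900, 0, 0]) cube([300, 800, 600]);
translate([1200, 0, 0]) cube([300, 800, 750]);
translate([1500, 0, 0]) cube([300, 800, 900]);
translate([1800, 0, 0]) cube([300, 800, 1050]);
translate([2100, 0, 0]) cube([300, 800, 1200]);


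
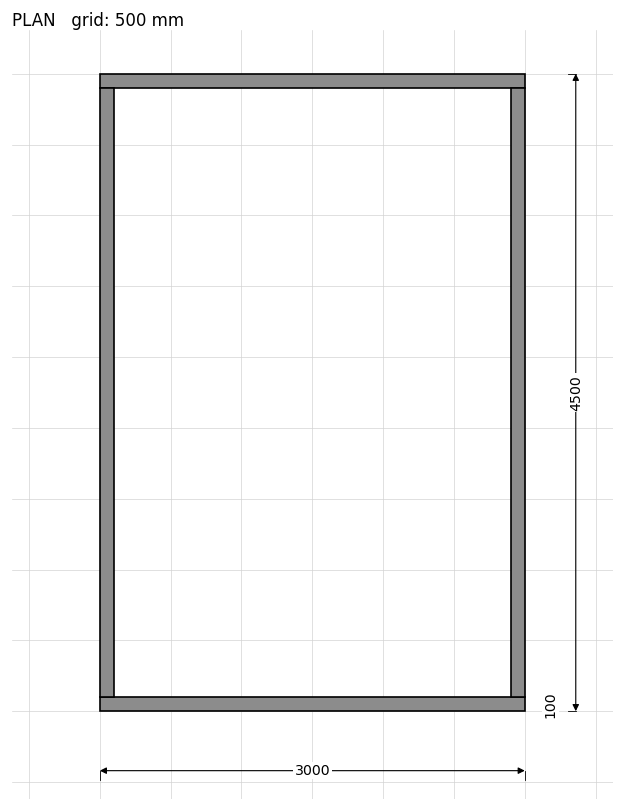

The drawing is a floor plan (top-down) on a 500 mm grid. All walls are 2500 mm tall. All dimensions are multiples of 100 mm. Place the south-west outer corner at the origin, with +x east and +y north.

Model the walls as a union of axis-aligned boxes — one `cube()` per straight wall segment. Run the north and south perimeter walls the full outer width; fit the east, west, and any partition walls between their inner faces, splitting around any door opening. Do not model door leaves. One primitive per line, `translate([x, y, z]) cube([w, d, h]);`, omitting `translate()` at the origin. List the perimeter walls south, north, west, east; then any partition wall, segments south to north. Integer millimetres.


cube([3000, 100, 2500]);
translate([0, 4400, 0]) cube([3000, 100, 2500]);
translate([0, 100, 0]) cube([100, 4300, 2500]);
translate([2900, 100, 0]) cube([100, 4300, 2500]);
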